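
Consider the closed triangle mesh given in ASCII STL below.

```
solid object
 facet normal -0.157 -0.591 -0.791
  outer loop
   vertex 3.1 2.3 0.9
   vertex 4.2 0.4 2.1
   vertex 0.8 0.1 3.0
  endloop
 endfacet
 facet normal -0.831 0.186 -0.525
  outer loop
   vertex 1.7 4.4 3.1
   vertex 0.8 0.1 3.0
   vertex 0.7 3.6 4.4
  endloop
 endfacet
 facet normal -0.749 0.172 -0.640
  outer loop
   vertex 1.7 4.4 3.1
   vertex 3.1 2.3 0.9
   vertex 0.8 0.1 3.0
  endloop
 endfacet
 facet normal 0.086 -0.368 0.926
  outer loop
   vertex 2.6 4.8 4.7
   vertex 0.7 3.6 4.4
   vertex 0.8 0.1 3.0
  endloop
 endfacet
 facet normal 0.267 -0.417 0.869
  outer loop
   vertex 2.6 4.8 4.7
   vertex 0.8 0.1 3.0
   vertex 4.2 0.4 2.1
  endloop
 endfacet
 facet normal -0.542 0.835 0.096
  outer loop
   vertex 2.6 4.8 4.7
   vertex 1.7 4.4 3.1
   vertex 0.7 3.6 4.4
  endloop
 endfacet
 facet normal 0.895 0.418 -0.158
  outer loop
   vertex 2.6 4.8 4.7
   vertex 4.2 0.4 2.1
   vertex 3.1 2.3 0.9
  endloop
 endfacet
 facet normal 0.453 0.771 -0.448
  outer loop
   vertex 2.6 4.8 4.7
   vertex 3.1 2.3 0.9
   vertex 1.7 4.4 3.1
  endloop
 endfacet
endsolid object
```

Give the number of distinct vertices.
6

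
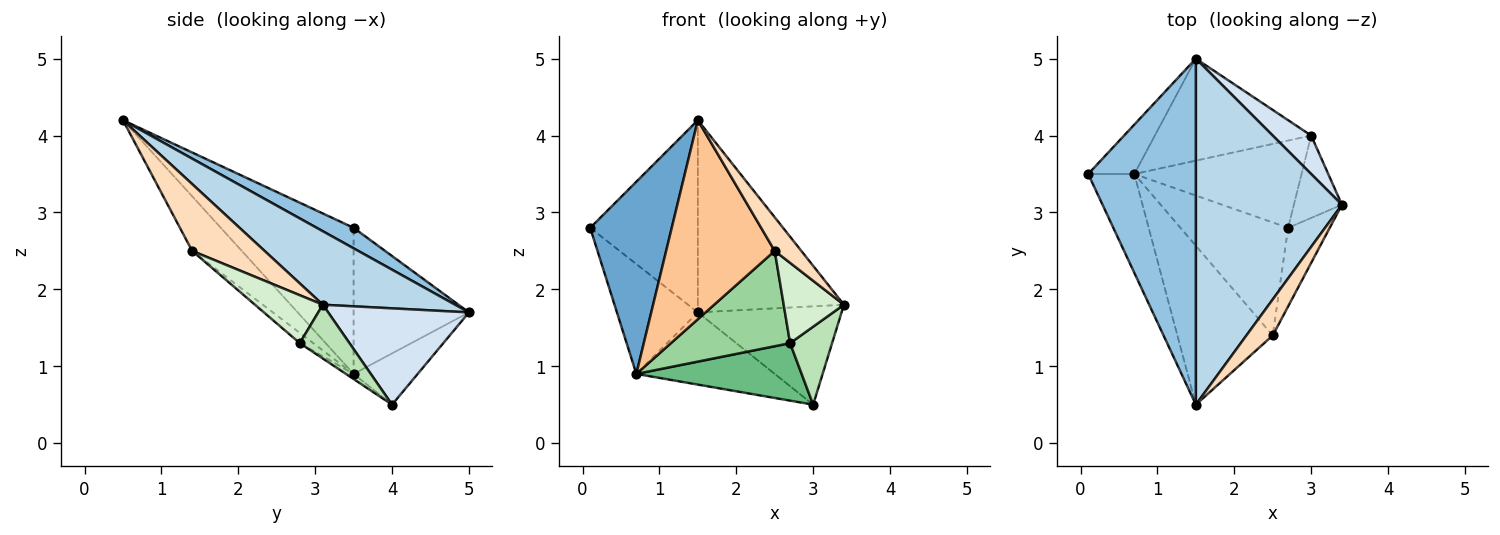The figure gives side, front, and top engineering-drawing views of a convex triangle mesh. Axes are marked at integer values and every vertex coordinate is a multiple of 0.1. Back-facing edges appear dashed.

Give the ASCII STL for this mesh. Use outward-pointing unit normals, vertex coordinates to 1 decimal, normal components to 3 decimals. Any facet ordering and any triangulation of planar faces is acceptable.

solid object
 facet normal -0.823 -0.505 -0.260
  outer loop
   vertex 0.7 3.5 0.9
   vertex 1.5 0.5 4.2
   vertex 0.1 3.5 2.8
  endloop
 endfacet
 facet normal 0.164 0.479 0.862
  outer loop
   vertex 1.5 5.0 1.7
   vertex 0.1 3.5 2.8
   vertex 1.5 0.5 4.2
  endloop
 endfacet
 facet normal 0.402 0.445 0.800
  outer loop
   vertex 1.5 5.0 1.7
   vertex 1.5 0.5 4.2
   vertex 3.4 3.1 1.8
  endloop
 endfacet
 facet normal 0.674 0.688 0.269
  outer loop
   vertex 1.5 5.0 1.7
   vertex 3.4 3.1 1.8
   vertex 3.0 4.0 0.5
  endloop
 endfacet
 facet normal -0.793 0.556 -0.250
  outer loop
   vertex 1.5 5.0 1.7
   vertex 0.7 3.5 0.9
   vertex 0.1 3.5 2.8
  endloop
 endfacet
 facet normal -0.258 0.558 -0.788
  outer loop
   vertex 1.5 5.0 1.7
   vertex 3.0 4.0 0.5
   vertex 0.7 3.5 0.9
  endloop
 endfacet
 facet normal -0.336 -0.736 -0.588
  outer loop
   vertex 2.5 1.4 2.5
   vertex 1.5 0.5 4.2
   vertex 0.7 3.5 0.9
  endloop
 endfacet
 facet normal 0.880 -0.323 0.347
  outer loop
   vertex 2.5 1.4 2.5
   vertex 3.4 3.1 1.8
   vertex 1.5 0.5 4.2
  endloop
 endfacet
 facet normal -0.026 -0.550 -0.835
  outer loop
   vertex 2.7 2.8 1.3
   vertex 0.7 3.5 0.9
   vertex 3.0 4.0 0.5
  endloop
 endfacet
 facet normal -0.073 -0.643 -0.762
  outer loop
   vertex 2.7 2.8 1.3
   vertex 2.5 1.4 2.5
   vertex 0.7 3.5 0.9
  endloop
 endfacet
 facet normal 0.631 -0.533 -0.563
  outer loop
   vertex 2.7 2.8 1.3
   vertex 3.0 4.0 0.5
   vertex 3.4 3.1 1.8
  endloop
 endfacet
 facet normal 0.627 -0.556 -0.545
  outer loop
   vertex 2.7 2.8 1.3
   vertex 3.4 3.1 1.8
   vertex 2.5 1.4 2.5
  endloop
 endfacet
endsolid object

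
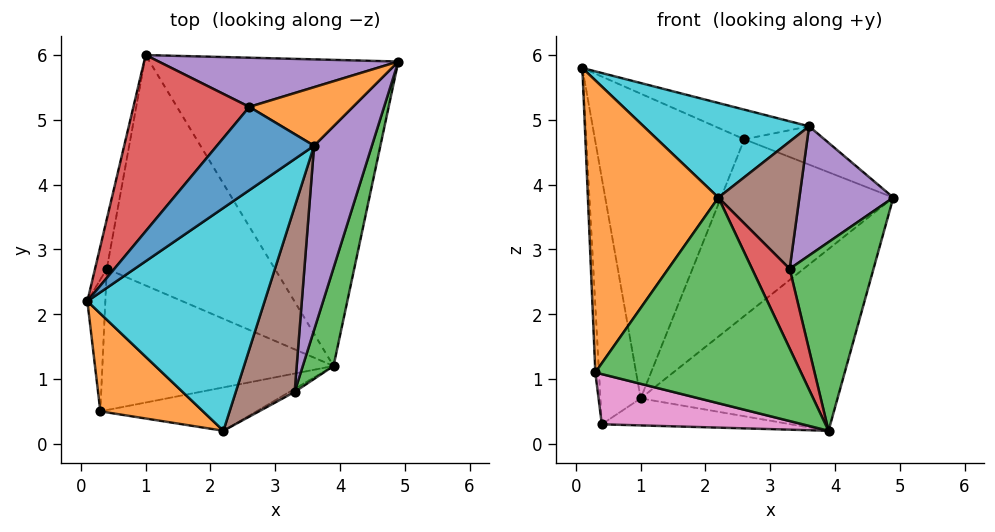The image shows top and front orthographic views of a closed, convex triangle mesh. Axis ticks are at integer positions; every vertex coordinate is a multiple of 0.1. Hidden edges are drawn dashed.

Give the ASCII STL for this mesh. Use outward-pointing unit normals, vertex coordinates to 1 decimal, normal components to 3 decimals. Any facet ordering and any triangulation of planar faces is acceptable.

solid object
 facet normal 0.572 0.419 -0.706
  outer loop
   vertex 1.0 6.0 0.7
   vertex 4.9 5.9 3.8
   vertex 3.9 1.2 0.2
  endloop
 endfacet
 facet normal -0.515 -0.813 0.272
  outer loop
   vertex 2.2 0.2 3.8
   vertex 0.1 2.2 5.8
   vertex 0.3 0.5 1.1
  endloop
 endfacet
 facet normal 0.137 -0.969 -0.204
  outer loop
   vertex 2.2 0.2 3.8
   vertex 0.3 0.5 1.1
   vertex 3.9 1.2 0.2
  endloop
 endfacet
 facet normal -0.633 0.670 0.387
  outer loop
   vertex 2.6 5.2 4.7
   vertex 1.0 6.0 0.7
   vertex 0.1 2.2 5.8
  endloop
 endfacet
 facet normal -0.185 0.947 0.263
  outer loop
   vertex 2.6 5.2 4.7
   vertex 4.9 5.9 3.8
   vertex 1.0 6.0 0.7
  endloop
 endfacet
 facet normal 0.022 0.116 -0.993
  outer loop
   vertex 0.4 2.7 0.3
   vertex 1.0 6.0 0.7
   vertex 3.9 1.2 0.2
  endloop
 endfacet
 facet normal -0.168 -0.330 -0.929
  outer loop
   vertex 0.4 2.7 0.3
   vertex 3.9 1.2 0.2
   vertex 0.3 0.5 1.1
  endloop
 endfacet
 facet normal -0.982 0.183 -0.037
  outer loop
   vertex 0.4 2.7 0.3
   vertex 0.1 2.2 5.8
   vertex 1.0 6.0 0.7
  endloop
 endfacet
 facet normal -0.998 0.026 -0.052
  outer loop
   vertex 0.4 2.7 0.3
   vertex 0.3 0.5 1.1
   vertex 0.1 2.2 5.8
  endloop
 endfacet
 facet normal 0.451 -0.349 0.822
  outer loop
   vertex 3.6 4.6 4.9
   vertex 0.1 2.2 5.8
   vertex 2.2 0.2 3.8
  endloop
 endfacet
 facet normal 0.013 0.335 0.942
  outer loop
   vertex 3.6 4.6 4.9
   vertex 2.6 5.2 4.7
   vertex 0.1 2.2 5.8
  endloop
 endfacet
 facet normal 0.159 0.540 0.826
  outer loop
   vertex 3.6 4.6 4.9
   vertex 4.9 5.9 3.8
   vertex 2.6 5.2 4.7
  endloop
 endfacet
 facet normal 0.929 -0.328 0.170
  outer loop
   vertex 3.3 0.8 2.7
   vertex 3.9 1.2 0.2
   vertex 4.9 5.9 3.8
  endloop
 endfacet
 facet normal 0.452 -0.891 -0.034
  outer loop
   vertex 3.3 0.8 2.7
   vertex 2.2 0.2 3.8
   vertex 3.9 1.2 0.2
  endloop
 endfacet
 facet normal 0.785 -0.356 0.507
  outer loop
   vertex 3.3 0.8 2.7
   vertex 4.9 5.9 3.8
   vertex 3.6 4.6 4.9
  endloop
 endfacet
 facet normal 0.750 -0.375 0.545
  outer loop
   vertex 3.3 0.8 2.7
   vertex 3.6 4.6 4.9
   vertex 2.2 0.2 3.8
  endloop
 endfacet
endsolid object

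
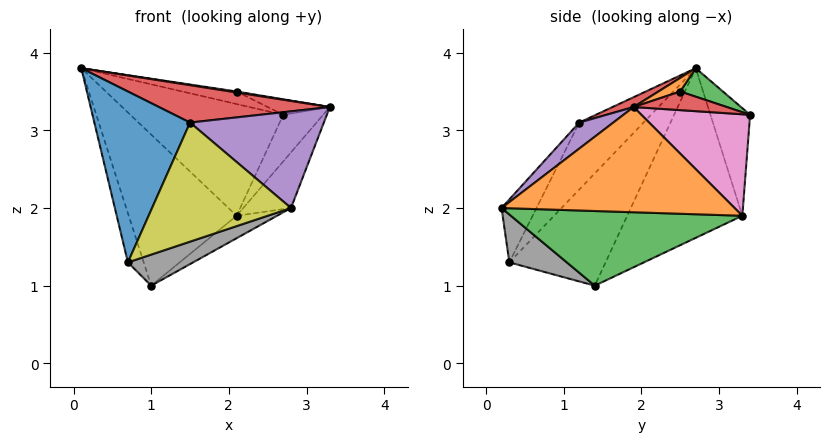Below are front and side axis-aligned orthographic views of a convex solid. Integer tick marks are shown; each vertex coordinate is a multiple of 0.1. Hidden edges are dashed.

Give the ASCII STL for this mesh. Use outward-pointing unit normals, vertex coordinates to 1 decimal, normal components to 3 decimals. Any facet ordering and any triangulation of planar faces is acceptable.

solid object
 facet normal -0.639 0.599 -0.483
  outer loop
   vertex 2.1 3.3 1.9
   vertex 1.0 1.4 1.0
   vertex 0.1 2.7 3.8
  endloop
 endfacet
 facet normal 0.825 0.169 -0.539
  outer loop
   vertex 2.1 3.3 1.9
   vertex 3.3 1.9 3.3
   vertex 2.8 0.2 2.0
  endloop
 endfacet
 facet normal 0.530 0.092 -0.843
  outer loop
   vertex 2.1 3.3 1.9
   vertex 2.8 0.2 2.0
   vertex 1.0 1.4 1.0
  endloop
 endfacet
 facet normal 0.048 -0.386 0.921
  outer loop
   vertex 1.5 1.2 3.1
   vertex 3.3 1.9 3.3
   vertex 0.1 2.7 3.8
  endloop
 endfacet
 facet normal 0.160 -0.629 0.761
  outer loop
   vertex 1.5 1.2 3.1
   vertex 2.8 0.2 2.0
   vertex 3.3 1.9 3.3
  endloop
 endfacet
 facet normal -0.251 0.967 0.041
  outer loop
   vertex 2.7 3.4 3.2
   vertex 2.1 3.3 1.9
   vertex 0.1 2.7 3.8
  endloop
 endfacet
 facet normal 0.853 0.313 -0.418
  outer loop
   vertex 2.7 3.4 3.2
   vertex 3.3 1.9 3.3
   vertex 2.1 3.3 1.9
  endloop
 endfacet
 facet normal 0.285 -0.324 -0.902
  outer loop
   vertex 0.7 0.3 1.3
   vertex 1.0 1.4 1.0
   vertex 2.8 0.2 2.0
  endloop
 endfacet
 facet normal -0.210 -0.834 0.510
  outer loop
   vertex 0.7 0.3 1.3
   vertex 2.8 0.2 2.0
   vertex 1.5 1.2 3.1
  endloop
 endfacet
 facet normal -0.919 0.151 -0.365
  outer loop
   vertex 0.7 0.3 1.3
   vertex 0.1 2.7 3.8
   vertex 1.0 1.4 1.0
  endloop
 endfacet
 facet normal -0.465 -0.692 0.553
  outer loop
   vertex 0.7 0.3 1.3
   vertex 1.5 1.2 3.1
   vertex 0.1 2.7 3.8
  endloop
 endfacet
 facet normal 0.144 -0.041 0.989
  outer loop
   vertex 2.1 2.5 3.5
   vertex 0.1 2.7 3.8
   vertex 3.3 1.9 3.3
  endloop
 endfacet
 facet normal 0.166 0.211 0.963
  outer loop
   vertex 2.1 2.5 3.5
   vertex 2.7 3.4 3.2
   vertex 0.1 2.7 3.8
  endloop
 endfacet
 facet normal 0.239 0.160 0.958
  outer loop
   vertex 2.1 2.5 3.5
   vertex 3.3 1.9 3.3
   vertex 2.7 3.4 3.2
  endloop
 endfacet
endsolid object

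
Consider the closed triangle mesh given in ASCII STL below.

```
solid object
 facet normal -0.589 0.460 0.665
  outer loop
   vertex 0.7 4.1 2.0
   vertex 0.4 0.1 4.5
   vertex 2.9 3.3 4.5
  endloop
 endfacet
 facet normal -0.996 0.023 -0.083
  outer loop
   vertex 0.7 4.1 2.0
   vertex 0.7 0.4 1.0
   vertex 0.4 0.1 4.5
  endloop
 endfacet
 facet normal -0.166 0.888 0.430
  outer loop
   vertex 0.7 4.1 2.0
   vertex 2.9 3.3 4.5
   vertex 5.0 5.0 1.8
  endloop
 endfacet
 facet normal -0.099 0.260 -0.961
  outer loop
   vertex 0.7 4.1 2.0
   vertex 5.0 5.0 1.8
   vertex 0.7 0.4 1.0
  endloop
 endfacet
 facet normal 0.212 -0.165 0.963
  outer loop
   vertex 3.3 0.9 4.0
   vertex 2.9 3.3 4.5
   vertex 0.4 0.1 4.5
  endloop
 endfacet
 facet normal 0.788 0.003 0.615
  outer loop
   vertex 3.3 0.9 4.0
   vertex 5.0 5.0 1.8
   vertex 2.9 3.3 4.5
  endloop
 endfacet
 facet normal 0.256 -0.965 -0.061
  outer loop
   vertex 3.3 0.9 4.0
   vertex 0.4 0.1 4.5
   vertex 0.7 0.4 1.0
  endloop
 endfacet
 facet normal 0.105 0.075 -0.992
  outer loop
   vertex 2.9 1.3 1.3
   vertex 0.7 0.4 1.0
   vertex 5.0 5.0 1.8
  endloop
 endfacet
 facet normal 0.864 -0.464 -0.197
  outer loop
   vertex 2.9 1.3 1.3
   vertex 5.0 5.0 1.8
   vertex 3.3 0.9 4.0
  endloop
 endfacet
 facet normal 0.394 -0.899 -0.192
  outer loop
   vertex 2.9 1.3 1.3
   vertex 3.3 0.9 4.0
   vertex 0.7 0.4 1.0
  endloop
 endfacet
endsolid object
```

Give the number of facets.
10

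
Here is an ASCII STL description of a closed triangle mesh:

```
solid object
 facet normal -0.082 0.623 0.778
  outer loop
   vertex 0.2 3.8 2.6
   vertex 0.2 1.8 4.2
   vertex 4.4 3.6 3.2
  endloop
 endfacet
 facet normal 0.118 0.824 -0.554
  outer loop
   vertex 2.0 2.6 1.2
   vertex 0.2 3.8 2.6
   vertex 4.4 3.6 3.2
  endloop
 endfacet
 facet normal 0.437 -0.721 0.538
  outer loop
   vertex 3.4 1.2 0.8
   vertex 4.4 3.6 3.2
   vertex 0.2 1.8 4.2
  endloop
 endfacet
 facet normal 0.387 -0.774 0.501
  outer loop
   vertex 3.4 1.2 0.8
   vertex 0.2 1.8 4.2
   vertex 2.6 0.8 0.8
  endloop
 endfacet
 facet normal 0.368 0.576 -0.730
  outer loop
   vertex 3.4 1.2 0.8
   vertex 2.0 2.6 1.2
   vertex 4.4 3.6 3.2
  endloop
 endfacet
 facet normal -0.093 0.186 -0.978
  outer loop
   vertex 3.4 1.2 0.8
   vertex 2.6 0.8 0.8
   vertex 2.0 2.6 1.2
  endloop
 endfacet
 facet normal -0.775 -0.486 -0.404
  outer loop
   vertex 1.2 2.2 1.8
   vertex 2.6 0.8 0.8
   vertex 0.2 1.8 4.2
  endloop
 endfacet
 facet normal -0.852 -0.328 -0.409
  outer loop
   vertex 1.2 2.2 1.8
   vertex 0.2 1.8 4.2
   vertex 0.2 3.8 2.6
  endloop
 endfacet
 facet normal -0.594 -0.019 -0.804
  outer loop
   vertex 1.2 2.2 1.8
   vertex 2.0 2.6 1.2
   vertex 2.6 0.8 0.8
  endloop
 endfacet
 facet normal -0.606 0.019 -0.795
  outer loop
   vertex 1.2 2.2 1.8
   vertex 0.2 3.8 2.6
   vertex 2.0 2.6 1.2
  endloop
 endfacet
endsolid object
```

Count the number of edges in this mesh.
15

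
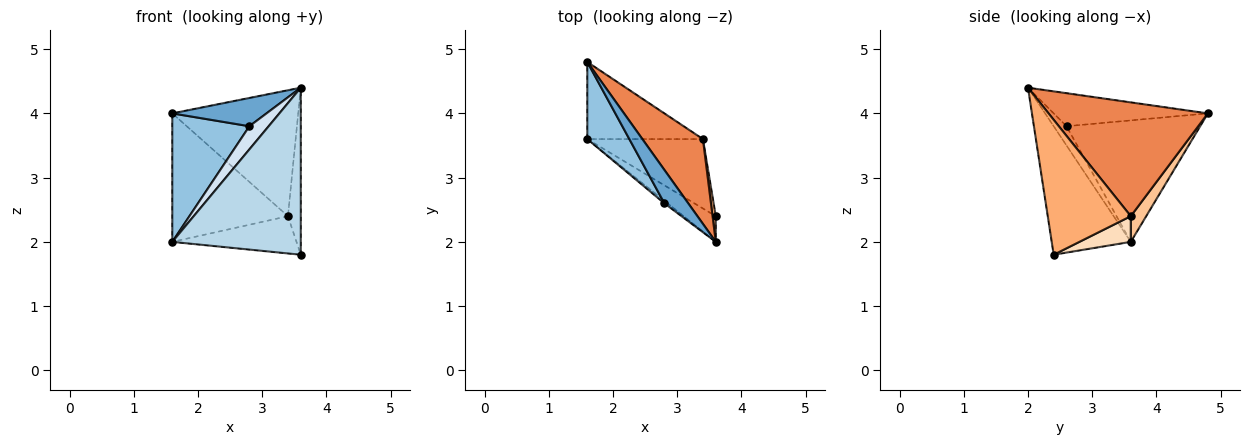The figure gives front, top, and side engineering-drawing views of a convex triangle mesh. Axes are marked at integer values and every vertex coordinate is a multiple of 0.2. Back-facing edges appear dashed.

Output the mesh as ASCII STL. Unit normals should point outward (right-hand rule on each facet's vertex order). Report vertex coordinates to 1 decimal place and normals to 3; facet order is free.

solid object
 facet normal -0.726 -0.444 0.525
  outer loop
   vertex 2.8 2.6 3.8
   vertex 3.6 2.0 4.4
   vertex 1.6 4.8 4.0
  endloop
 endfacet
 facet normal -0.830 -0.479 0.287
  outer loop
   vertex 1.6 3.6 2.0
   vertex 2.8 2.6 3.8
   vertex 1.6 4.8 4.0
  endloop
 endfacet
 facet normal -0.520 -0.844 -0.130
  outer loop
   vertex 1.6 3.6 2.0
   vertex 3.6 2.4 1.8
   vertex 3.6 2.0 4.4
  endloop
 endfacet
 facet normal -0.552 -0.829 -0.092
  outer loop
   vertex 1.6 3.6 2.0
   vertex 3.6 2.0 4.4
   vertex 2.8 2.6 3.8
  endloop
 endfacet
 facet normal 0.724 0.572 0.385
  outer loop
   vertex 3.4 3.6 2.4
   vertex 1.6 4.8 4.0
   vertex 3.6 2.0 4.4
  endloop
 endfacet
 facet normal 0.988 0.153 0.024
  outer loop
   vertex 3.4 3.6 2.4
   vertex 3.6 2.0 4.4
   vertex 3.6 2.4 1.8
  endloop
 endfacet
 facet normal 0.114 0.852 -0.511
  outer loop
   vertex 3.4 3.6 2.4
   vertex 1.6 3.6 2.0
   vertex 1.6 4.8 4.0
  endloop
 endfacet
 facet normal 0.192 0.464 -0.865
  outer loop
   vertex 3.4 3.6 2.4
   vertex 3.6 2.4 1.8
   vertex 1.6 3.6 2.0
  endloop
 endfacet
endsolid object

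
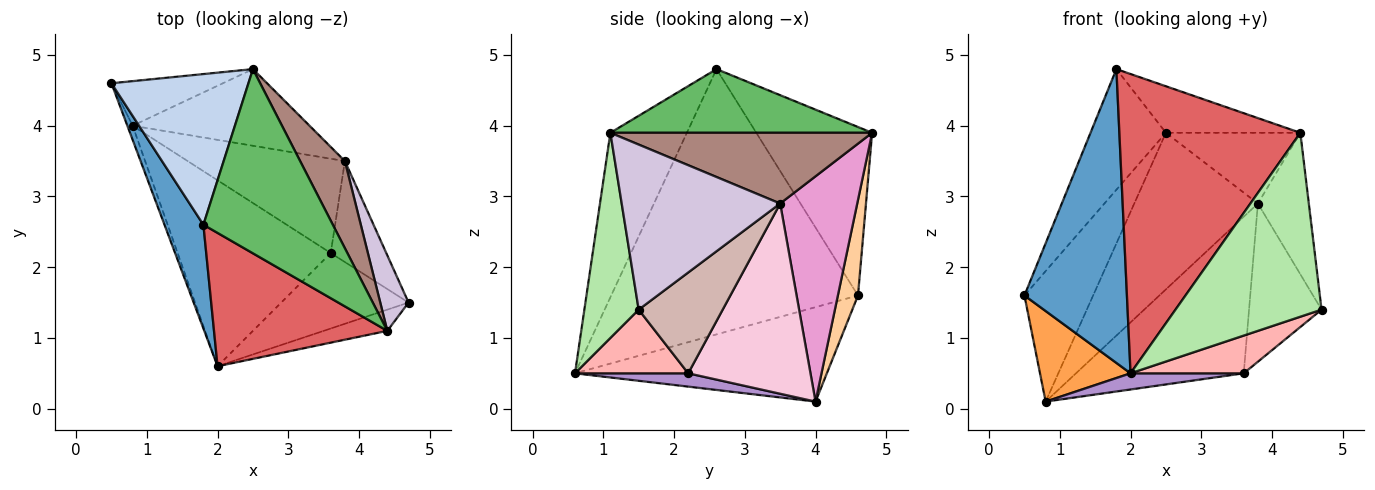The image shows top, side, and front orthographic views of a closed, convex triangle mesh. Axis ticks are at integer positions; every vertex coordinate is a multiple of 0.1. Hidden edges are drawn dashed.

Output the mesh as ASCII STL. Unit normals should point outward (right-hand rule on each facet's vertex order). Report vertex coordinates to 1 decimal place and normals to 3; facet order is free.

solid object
 facet normal -0.915 -0.380 0.134
  outer loop
   vertex 1.8 2.6 4.8
   vertex 0.5 4.6 1.6
   vertex 2.0 0.6 0.5
  endloop
 endfacet
 facet normal -0.693 0.451 0.563
  outer loop
   vertex 2.5 4.8 3.9
   vertex 0.5 4.6 1.6
   vertex 1.8 2.6 4.8
  endloop
 endfacet
 facet normal -0.940 -0.338 -0.053
  outer loop
   vertex 0.8 4.0 0.1
   vertex 2.0 0.6 0.5
   vertex 0.5 4.6 1.6
  endloop
 endfacet
 facet normal 0.267 0.912 -0.311
  outer loop
   vertex 0.8 4.0 0.1
   vertex 0.5 4.6 1.6
   vertex 2.5 4.8 3.9
  endloop
 endfacet
 facet normal 0.430 0.221 0.875
  outer loop
   vertex 4.4 1.1 3.9
   vertex 2.5 4.8 3.9
   vertex 1.8 2.6 4.8
  endloop
 endfacet
 facet normal 0.346 -0.932 -0.108
  outer loop
   vertex 4.4 1.1 3.9
   vertex 2.0 0.6 0.5
   vertex 4.7 1.5 1.4
  endloop
 endfacet
 facet normal -0.360 -0.852 0.380
  outer loop
   vertex 4.4 1.1 3.9
   vertex 1.8 2.6 4.8
   vertex 2.0 0.6 0.5
  endloop
 endfacet
 facet normal 0.408 -0.408 -0.816
  outer loop
   vertex 3.6 2.2 0.5
   vertex 4.7 1.5 1.4
   vertex 2.0 0.6 0.5
  endloop
 endfacet
 facet normal 0.086 -0.086 -0.993
  outer loop
   vertex 3.6 2.2 0.5
   vertex 2.0 0.6 0.5
   vertex 0.8 4.0 0.1
  endloop
 endfacet
 facet normal 0.940 0.302 0.161
  outer loop
   vertex 3.8 3.5 2.9
   vertex 4.4 1.1 3.9
   vertex 4.7 1.5 1.4
  endloop
 endfacet
 facet normal 0.775 0.398 0.490
  outer loop
   vertex 3.8 3.5 2.9
   vertex 2.5 4.8 3.9
   vertex 4.4 1.1 3.9
  endloop
 endfacet
 facet normal 0.699 0.603 -0.385
  outer loop
   vertex 3.8 3.5 2.9
   vertex 4.7 1.5 1.4
   vertex 3.6 2.2 0.5
  endloop
 endfacet
 facet normal 0.489 0.784 -0.384
  outer loop
   vertex 3.8 3.5 2.9
   vertex 0.8 4.0 0.1
   vertex 2.5 4.8 3.9
  endloop
 endfacet
 facet normal 0.530 0.727 -0.438
  outer loop
   vertex 3.8 3.5 2.9
   vertex 3.6 2.2 0.5
   vertex 0.8 4.0 0.1
  endloop
 endfacet
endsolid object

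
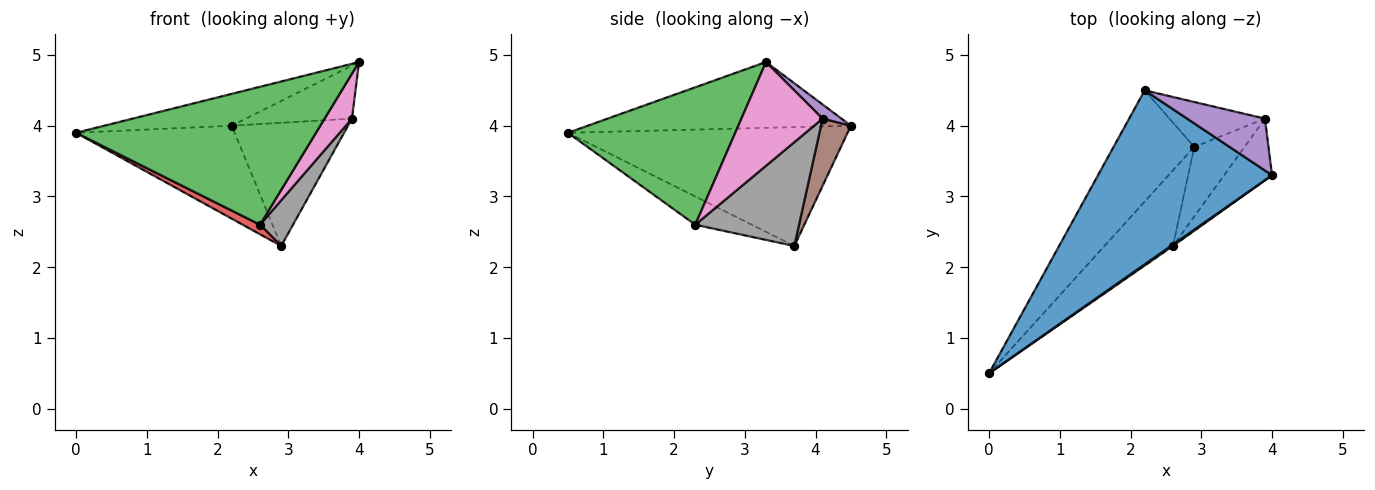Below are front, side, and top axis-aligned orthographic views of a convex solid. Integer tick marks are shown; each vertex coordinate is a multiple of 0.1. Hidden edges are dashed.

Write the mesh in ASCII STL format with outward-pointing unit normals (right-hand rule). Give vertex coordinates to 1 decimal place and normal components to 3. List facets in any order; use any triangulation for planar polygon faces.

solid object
 facet normal -0.349 0.169 0.922
  outer loop
   vertex 2.2 4.5 4.0
   vertex 0.0 0.5 3.9
   vertex 4.0 3.3 4.9
  endloop
 endfacet
 facet normal -0.749 0.425 -0.508
  outer loop
   vertex 2.9 3.7 2.3
   vertex 0.0 0.5 3.9
   vertex 2.2 4.5 4.0
  endloop
 endfacet
 facet normal 0.572 -0.820 0.008
  outer loop
   vertex 2.6 2.3 2.6
   vertex 4.0 3.3 4.9
   vertex 0.0 0.5 3.9
  endloop
 endfacet
 facet normal -0.379 -0.116 -0.918
  outer loop
   vertex 2.6 2.3 2.6
   vertex 0.0 0.5 3.9
   vertex 2.9 3.7 2.3
  endloop
 endfacet
 facet normal 0.126 0.709 0.694
  outer loop
   vertex 3.9 4.1 4.1
   vertex 2.2 4.5 4.0
   vertex 4.0 3.3 4.9
  endloop
 endfacet
 facet normal 0.234 0.913 -0.333
  outer loop
   vertex 3.9 4.1 4.1
   vertex 2.9 3.7 2.3
   vertex 2.2 4.5 4.0
  endloop
 endfacet
 facet normal 0.868 -0.293 -0.401
  outer loop
   vertex 3.9 4.1 4.1
   vertex 4.0 3.3 4.9
   vertex 2.6 2.3 2.6
  endloop
 endfacet
 facet normal 0.865 -0.275 -0.419
  outer loop
   vertex 3.9 4.1 4.1
   vertex 2.6 2.3 2.6
   vertex 2.9 3.7 2.3
  endloop
 endfacet
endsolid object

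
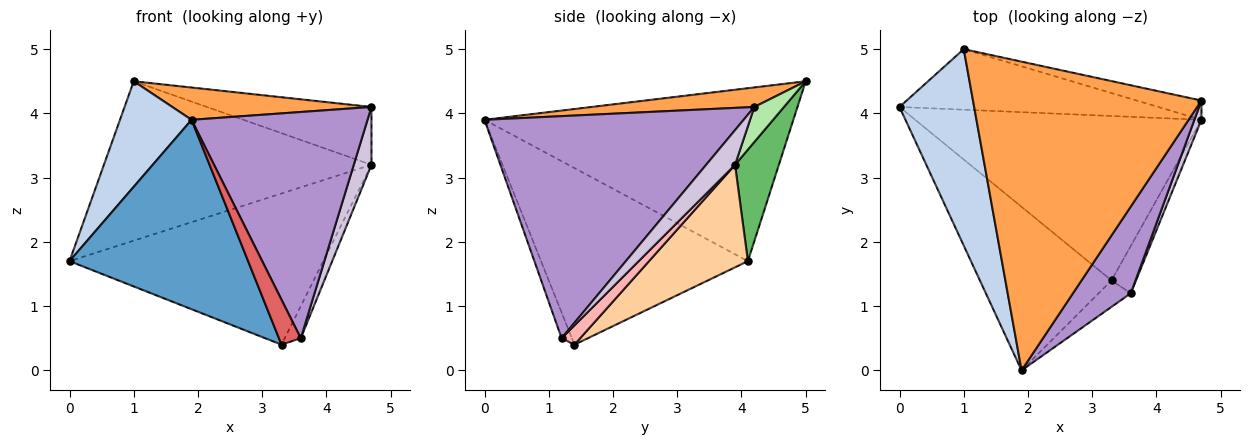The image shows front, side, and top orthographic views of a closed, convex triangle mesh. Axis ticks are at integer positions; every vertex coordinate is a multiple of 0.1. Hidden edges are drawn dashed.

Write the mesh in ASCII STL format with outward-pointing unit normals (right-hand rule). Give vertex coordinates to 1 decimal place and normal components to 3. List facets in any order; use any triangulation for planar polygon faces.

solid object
 facet normal -0.659 -0.569 -0.491
  outer loop
   vertex 3.3 1.4 0.4
   vertex 1.9 0.0 3.9
   vertex 0.0 4.1 1.7
  endloop
 endfacet
 facet normal -0.898 -0.208 0.388
  outer loop
   vertex 1.0 5.0 4.5
   vertex 0.0 4.1 1.7
   vertex 1.9 0.0 3.9
  endloop
 endfacet
 facet normal 0.085 -0.104 0.991
  outer loop
   vertex 1.0 5.0 4.5
   vertex 1.9 0.0 3.9
   vertex 4.7 4.2 4.1
  endloop
 endfacet
 facet normal 0.255 0.654 -0.712
  outer loop
   vertex 4.7 3.9 3.2
   vertex 3.3 1.4 0.4
   vertex 0.0 4.1 1.7
  endloop
 endfacet
 facet normal 0.151 0.924 -0.351
  outer loop
   vertex 4.7 3.9 3.2
   vertex 0.0 4.1 1.7
   vertex 1.0 5.0 4.5
  endloop
 endfacet
 facet normal 0.168 0.935 -0.312
  outer loop
   vertex 4.7 3.9 3.2
   vertex 1.0 5.0 4.5
   vertex 4.7 4.2 4.1
  endloop
 endfacet
 facet normal -0.376 -0.799 -0.470
  outer loop
   vertex 3.6 1.2 0.5
   vertex 1.9 0.0 3.9
   vertex 3.3 1.4 0.4
  endloop
 endfacet
 facet normal 0.545 0.471 -0.693
  outer loop
   vertex 3.6 1.2 0.5
   vertex 3.3 1.4 0.4
   vertex 4.7 3.9 3.2
  endloop
 endfacet
 facet normal 0.809 -0.549 0.211
  outer loop
   vertex 3.6 1.2 0.5
   vertex 4.7 4.2 4.1
   vertex 1.9 0.0 3.9
  endloop
 endfacet
 facet normal 0.841 -0.514 0.171
  outer loop
   vertex 3.6 1.2 0.5
   vertex 4.7 3.9 3.2
   vertex 4.7 4.2 4.1
  endloop
 endfacet
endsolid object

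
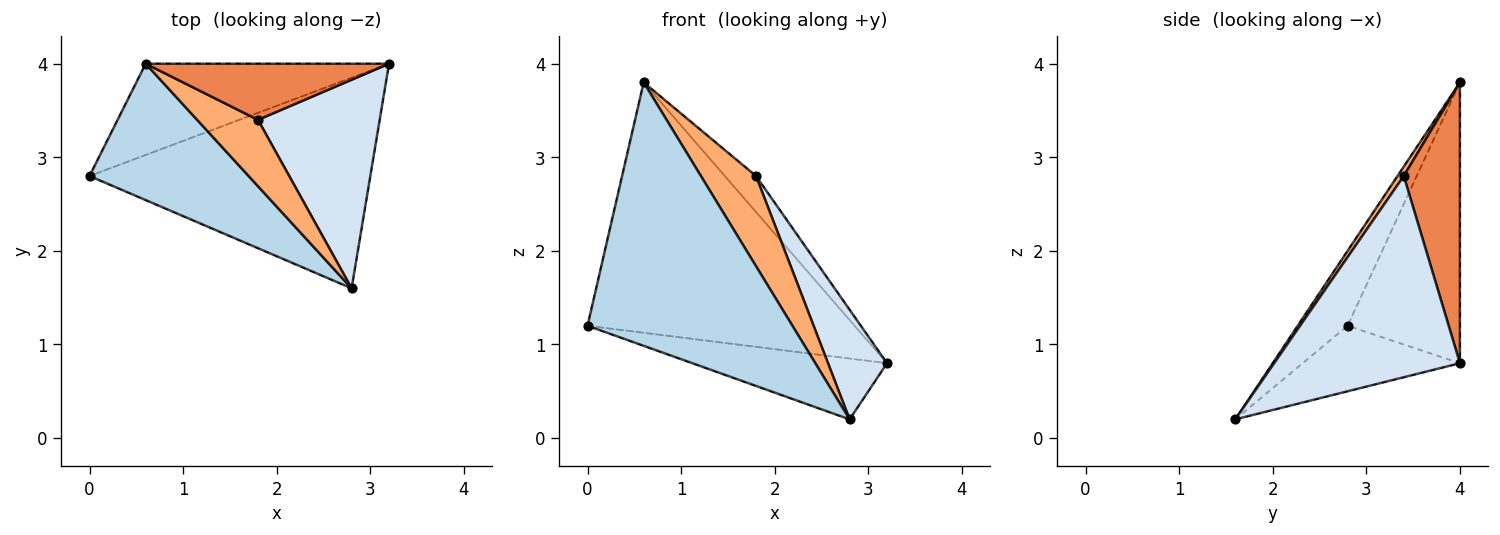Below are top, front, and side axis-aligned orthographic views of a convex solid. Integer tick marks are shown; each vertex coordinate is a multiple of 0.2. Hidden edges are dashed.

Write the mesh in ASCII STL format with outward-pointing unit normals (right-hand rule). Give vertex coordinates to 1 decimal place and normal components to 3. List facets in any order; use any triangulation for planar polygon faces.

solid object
 facet normal -0.219 0.271 -0.937
  outer loop
   vertex 2.8 1.6 0.2
   vertex 0.0 2.8 1.2
   vertex 3.2 4.0 0.8
  endloop
 endfacet
 facet normal -0.367 0.874 -0.318
  outer loop
   vertex 0.6 4.0 3.8
   vertex 3.2 4.0 0.8
   vertex 0.0 2.8 1.2
  endloop
 endfacet
 facet normal -0.211 -0.868 0.449
  outer loop
   vertex 0.6 4.0 3.8
   vertex 0.0 2.8 1.2
   vertex 2.8 1.6 0.2
  endloop
 endfacet
 facet normal 0.826 -0.262 0.499
  outer loop
   vertex 1.8 3.4 2.8
   vertex 2.8 1.6 0.2
   vertex 3.2 4.0 0.8
  endloop
 endfacet
 facet normal 0.697 0.387 0.604
  outer loop
   vertex 1.8 3.4 2.8
   vertex 3.2 4.0 0.8
   vertex 0.6 4.0 3.8
  endloop
 endfacet
 facet normal 0.091 -0.802 0.590
  outer loop
   vertex 1.8 3.4 2.8
   vertex 0.6 4.0 3.8
   vertex 2.8 1.6 0.2
  endloop
 endfacet
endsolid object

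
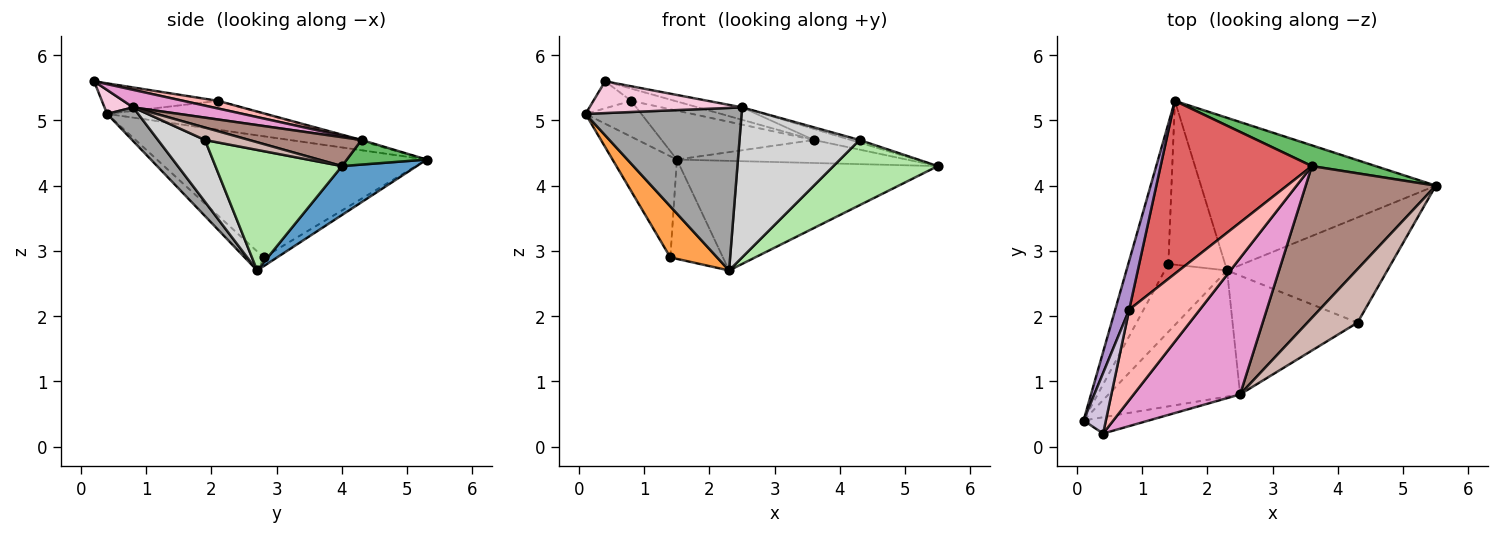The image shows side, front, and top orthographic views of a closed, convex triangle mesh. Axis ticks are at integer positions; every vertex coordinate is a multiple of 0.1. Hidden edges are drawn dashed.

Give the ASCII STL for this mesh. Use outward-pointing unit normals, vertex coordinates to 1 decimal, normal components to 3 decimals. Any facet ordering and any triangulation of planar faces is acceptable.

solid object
 facet normal 0.167 0.575 -0.801
  outer loop
   vertex 2.3 2.7 2.7
   vertex 1.5 5.3 4.4
   vertex 5.5 4.0 4.3
  endloop
 endfacet
 facet normal -0.926 0.221 -0.306
  outer loop
   vertex 1.4 2.8 2.9
   vertex 0.1 0.4 5.1
   vertex 1.5 5.3 4.4
  endloop
 endfacet
 facet normal -0.237 -0.583 -0.777
  outer loop
   vertex 1.4 2.8 2.9
   vertex 2.3 2.7 2.7
   vertex 0.1 0.4 5.1
  endloop
 endfacet
 facet normal -0.131 0.514 -0.848
  outer loop
   vertex 1.4 2.8 2.9
   vertex 1.5 5.3 4.4
   vertex 2.3 2.7 2.7
  endloop
 endfacet
 facet normal 0.250 0.719 0.648
  outer loop
   vertex 3.6 4.3 4.7
   vertex 5.5 4.0 4.3
   vertex 1.5 5.3 4.4
  endloop
 endfacet
 facet normal 0.538 -0.444 -0.716
  outer loop
   vertex 4.3 1.9 4.7
   vertex 2.3 2.7 2.7
   vertex 5.5 4.0 4.3
  endloop
 endfacet
 facet normal -0.008 0.272 0.962
  outer loop
   vertex 0.8 2.1 5.3
   vertex 3.6 4.3 4.7
   vertex 1.5 5.3 4.4
  endloop
 endfacet
 facet normal 0.107 0.133 0.985
  outer loop
   vertex 0.8 2.1 5.3
   vertex 0.4 0.2 5.6
   vertex 3.6 4.3 4.7
  endloop
 endfacet
 facet normal -0.857 0.304 0.415
  outer loop
   vertex 0.8 2.1 5.3
   vertex 1.5 5.3 4.4
   vertex 0.1 0.4 5.1
  endloop
 endfacet
 facet normal -0.781 0.254 0.570
  outer loop
   vertex 0.8 2.1 5.3
   vertex 0.1 0.4 5.1
   vertex 0.4 0.2 5.6
  endloop
 endfacet
 facet normal 0.216 0.071 0.974
  outer loop
   vertex 2.5 0.8 5.2
   vertex 5.5 4.0 4.3
   vertex 3.6 4.3 4.7
  endloop
 endfacet
 facet normal 0.240 0.047 0.970
  outer loop
   vertex 2.5 0.8 5.2
   vertex 4.3 1.9 4.7
   vertex 5.5 4.0 4.3
  endloop
 endfacet
 facet normal 0.162 0.090 0.983
  outer loop
   vertex 2.5 0.8 5.2
   vertex 3.6 4.3 4.7
   vertex 0.4 0.2 5.6
  endloop
 endfacet
 facet normal 0.165 -0.878 -0.450
  outer loop
   vertex 2.5 0.8 5.2
   vertex 0.4 0.2 5.6
   vertex 0.1 0.4 5.1
  endloop
 endfacet
 facet normal 0.155 -0.780 -0.606
  outer loop
   vertex 2.5 0.8 5.2
   vertex 0.1 0.4 5.1
   vertex 2.3 2.7 2.7
  endloop
 endfacet
 facet normal 0.293 -0.750 -0.593
  outer loop
   vertex 2.5 0.8 5.2
   vertex 2.3 2.7 2.7
   vertex 4.3 1.9 4.7
  endloop
 endfacet
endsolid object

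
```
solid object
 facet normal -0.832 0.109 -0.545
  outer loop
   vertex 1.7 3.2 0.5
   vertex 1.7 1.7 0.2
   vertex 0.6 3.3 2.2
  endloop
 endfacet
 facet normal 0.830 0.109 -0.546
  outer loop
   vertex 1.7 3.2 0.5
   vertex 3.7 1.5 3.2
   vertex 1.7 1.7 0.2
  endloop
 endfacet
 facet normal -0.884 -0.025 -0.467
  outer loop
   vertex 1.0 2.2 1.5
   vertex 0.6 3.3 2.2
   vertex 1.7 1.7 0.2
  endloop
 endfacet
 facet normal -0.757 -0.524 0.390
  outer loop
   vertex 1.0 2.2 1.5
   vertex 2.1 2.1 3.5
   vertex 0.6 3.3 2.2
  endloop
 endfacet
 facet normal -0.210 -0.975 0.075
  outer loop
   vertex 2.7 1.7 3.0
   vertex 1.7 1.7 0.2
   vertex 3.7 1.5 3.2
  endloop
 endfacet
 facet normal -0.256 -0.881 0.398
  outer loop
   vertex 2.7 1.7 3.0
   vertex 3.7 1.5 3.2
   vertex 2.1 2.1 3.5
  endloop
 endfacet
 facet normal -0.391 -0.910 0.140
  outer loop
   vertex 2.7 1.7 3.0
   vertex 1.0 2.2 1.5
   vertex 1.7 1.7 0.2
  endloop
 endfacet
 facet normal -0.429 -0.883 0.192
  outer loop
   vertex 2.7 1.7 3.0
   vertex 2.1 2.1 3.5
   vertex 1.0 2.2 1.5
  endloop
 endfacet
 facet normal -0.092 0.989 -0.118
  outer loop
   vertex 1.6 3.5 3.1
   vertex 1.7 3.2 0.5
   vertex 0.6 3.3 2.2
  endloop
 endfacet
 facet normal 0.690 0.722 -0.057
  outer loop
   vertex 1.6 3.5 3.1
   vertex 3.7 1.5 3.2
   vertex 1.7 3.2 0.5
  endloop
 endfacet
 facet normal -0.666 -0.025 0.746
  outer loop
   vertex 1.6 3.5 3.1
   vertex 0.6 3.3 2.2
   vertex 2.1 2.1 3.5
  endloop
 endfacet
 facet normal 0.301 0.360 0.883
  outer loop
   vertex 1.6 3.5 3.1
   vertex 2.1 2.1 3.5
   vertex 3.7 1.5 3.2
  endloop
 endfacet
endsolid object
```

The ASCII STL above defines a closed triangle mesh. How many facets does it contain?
12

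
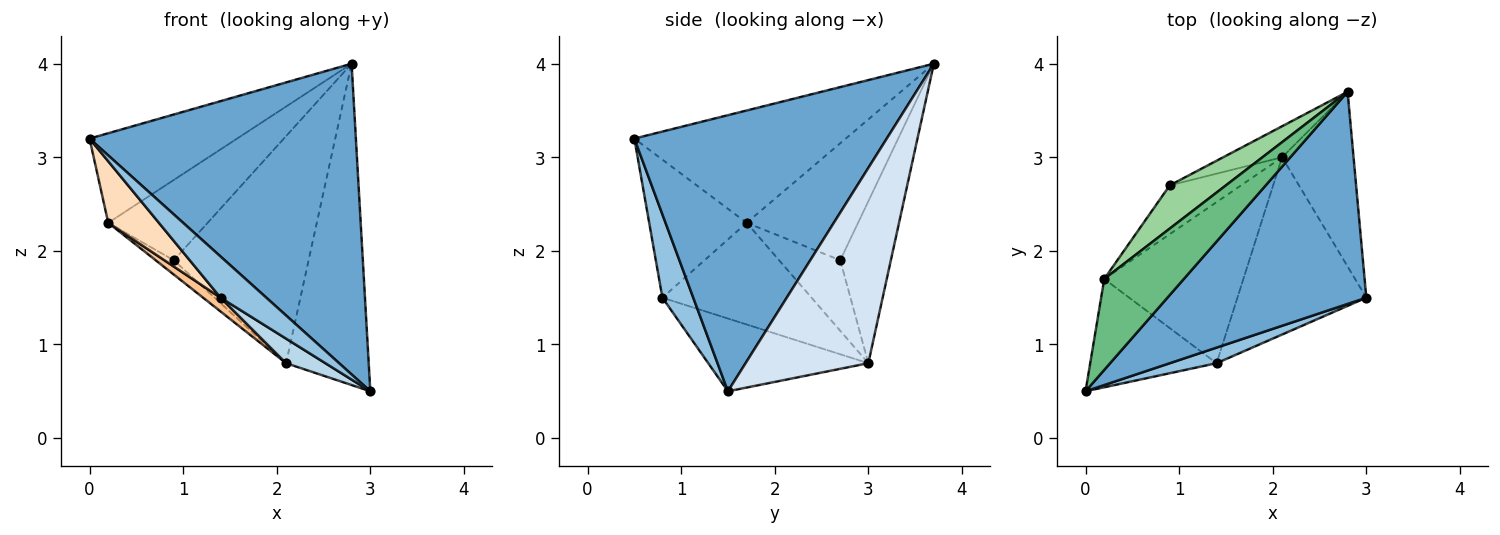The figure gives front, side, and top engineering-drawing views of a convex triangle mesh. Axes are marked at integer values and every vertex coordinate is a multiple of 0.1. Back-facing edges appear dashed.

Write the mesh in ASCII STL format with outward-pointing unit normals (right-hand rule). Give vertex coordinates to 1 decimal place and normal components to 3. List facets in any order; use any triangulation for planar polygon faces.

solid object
 facet normal 0.616 -0.650 0.444
  outer loop
   vertex 2.8 3.7 4.0
   vertex 0.0 0.5 3.2
   vertex 3.0 1.5 0.5
  endloop
 endfacet
 facet normal 0.533 -0.791 0.300
  outer loop
   vertex 1.4 0.8 1.5
   vertex 3.0 1.5 0.5
   vertex 0.0 0.5 3.2
  endloop
 endfacet
 facet normal -0.488 -0.120 -0.865
  outer loop
   vertex 2.1 3.0 0.8
   vertex 3.0 1.5 0.5
   vertex 1.4 0.8 1.5
  endloop
 endfacet
 facet normal 0.794 0.534 -0.291
  outer loop
   vertex 2.1 3.0 0.8
   vertex 2.8 3.7 4.0
   vertex 3.0 1.5 0.5
  endloop
 endfacet
 facet normal -0.349 0.929 -0.127
  outer loop
   vertex 2.1 3.0 0.8
   vertex 0.9 2.7 1.9
   vertex 2.8 3.7 4.0
  endloop
 endfacet
 facet normal -0.689 0.204 -0.696
  outer loop
   vertex 0.2 1.7 2.3
   vertex 0.9 2.7 1.9
   vertex 2.1 3.0 0.8
  endloop
 endfacet
 facet normal -0.589 -0.069 -0.805
  outer loop
   vertex 0.2 1.7 2.3
   vertex 2.1 3.0 0.8
   vertex 1.4 0.8 1.5
  endloop
 endfacet
 facet normal -0.689 -0.358 -0.630
  outer loop
   vertex 0.2 1.7 2.3
   vertex 1.4 0.8 1.5
   vertex 0.0 0.5 3.2
  endloop
 endfacet
 facet normal -0.709 0.495 0.502
  outer loop
   vertex 0.2 1.7 2.3
   vertex 0.0 0.5 3.2
   vertex 2.8 3.7 4.0
  endloop
 endfacet
 facet normal -0.703 0.627 0.337
  outer loop
   vertex 0.2 1.7 2.3
   vertex 2.8 3.7 4.0
   vertex 0.9 2.7 1.9
  endloop
 endfacet
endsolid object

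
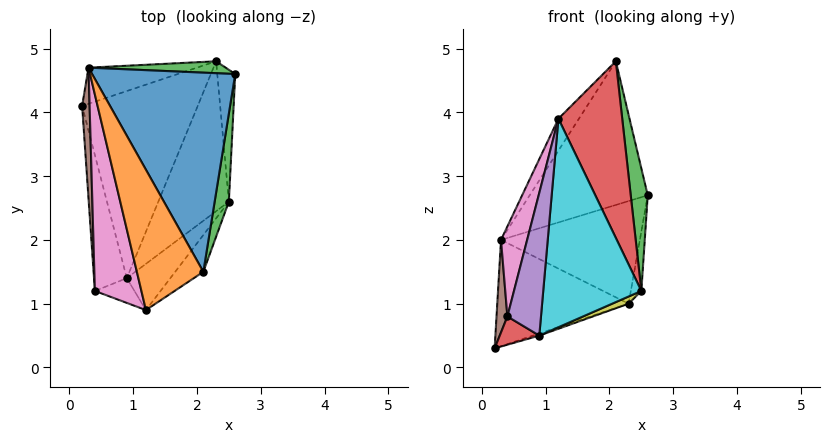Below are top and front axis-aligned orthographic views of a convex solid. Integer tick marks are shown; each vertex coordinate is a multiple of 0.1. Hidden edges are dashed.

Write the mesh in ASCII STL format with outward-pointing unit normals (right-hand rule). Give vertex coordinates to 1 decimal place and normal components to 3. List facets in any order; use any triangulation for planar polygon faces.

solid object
 facet normal 0.313 0.011 -0.950
  outer loop
   vertex 0.9 1.4 0.5
   vertex 0.2 4.1 0.3
   vertex 2.3 4.8 1.0
  endloop
 endfacet
 facet normal -0.204 0.927 -0.315
  outer loop
   vertex 0.3 4.7 2.0
   vertex 2.3 4.8 1.0
   vertex 0.2 4.1 0.3
  endloop
 endfacet
 facet normal 0.008 0.993 0.115
  outer loop
   vertex 0.3 4.7 2.0
   vertex 2.6 4.6 2.7
   vertex 2.3 4.8 1.0
  endloop
 endfacet
 facet normal -0.451 -0.182 -0.874
  outer loop
   vertex 0.4 1.2 0.8
   vertex 0.2 4.1 0.3
   vertex 0.9 1.4 0.5
  endloop
 endfacet
 facet normal 0.280 -0.946 -0.164
  outer loop
   vertex 0.4 1.2 0.8
   vertex 0.9 1.4 0.5
   vertex 1.2 0.9 3.9
  endloop
 endfacet
 facet normal -0.995 -0.055 0.078
  outer loop
   vertex 0.4 1.2 0.8
   vertex 0.3 4.7 2.0
   vertex 0.2 4.1 0.3
  endloop
 endfacet
 facet normal -0.965 -0.109 0.238
  outer loop
   vertex 0.4 1.2 0.8
   vertex 1.2 0.9 3.9
   vertex 0.3 4.7 2.0
  endloop
 endfacet
 facet normal 0.984 0.074 -0.165
  outer loop
   vertex 2.5 2.6 1.2
   vertex 2.3 4.8 1.0
   vertex 2.6 4.6 2.7
  endloop
 endfacet
 facet normal 0.427 -0.043 -0.903
  outer loop
   vertex 2.5 2.6 1.2
   vertex 0.9 1.4 0.5
   vertex 2.3 4.8 1.0
  endloop
 endfacet
 facet normal 0.637 -0.752 -0.167
  outer loop
   vertex 2.5 2.6 1.2
   vertex 1.2 0.9 3.9
   vertex 0.9 1.4 0.5
  endloop
 endfacet
 facet normal -0.216 0.571 0.792
  outer loop
   vertex 2.1 1.5 4.8
   vertex 2.6 4.6 2.7
   vertex 0.3 4.7 2.0
  endloop
 endfacet
 facet normal -0.747 0.147 0.649
  outer loop
   vertex 2.1 1.5 4.8
   vertex 0.3 4.7 2.0
   vertex 1.2 0.9 3.9
  endloop
 endfacet
 facet normal 0.991 -0.108 0.077
  outer loop
   vertex 2.1 1.5 4.8
   vertex 2.5 2.6 1.2
   vertex 2.6 4.6 2.7
  endloop
 endfacet
 facet normal 0.651 -0.743 -0.155
  outer loop
   vertex 2.1 1.5 4.8
   vertex 1.2 0.9 3.9
   vertex 2.5 2.6 1.2
  endloop
 endfacet
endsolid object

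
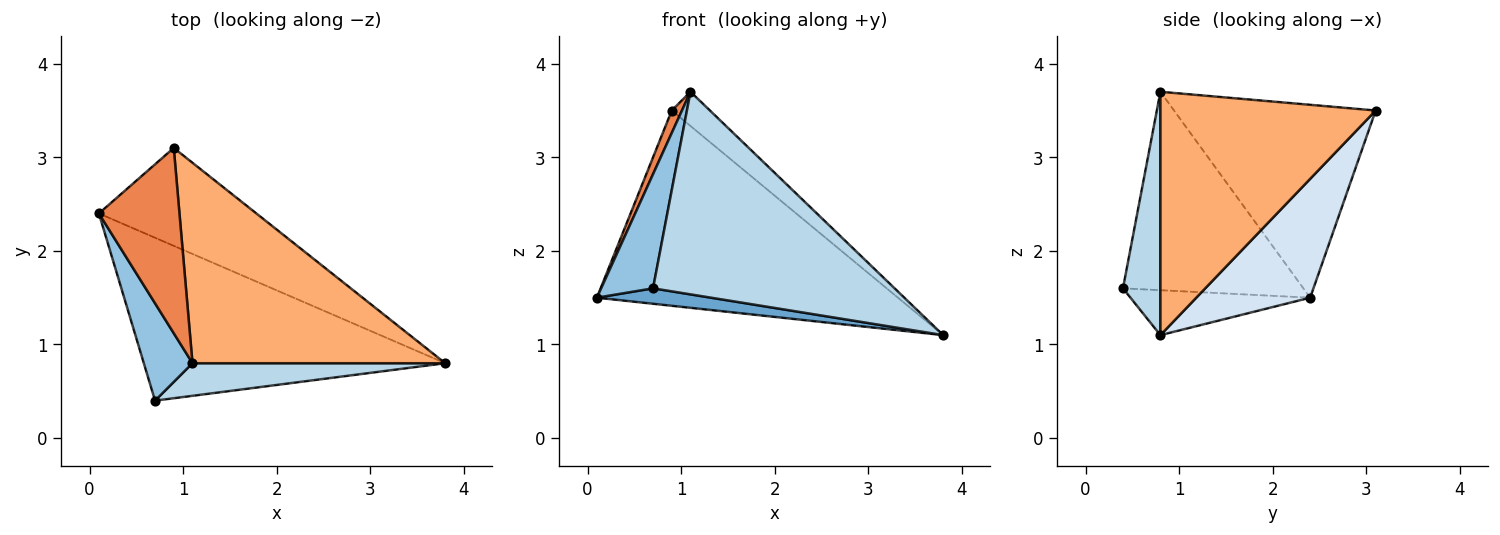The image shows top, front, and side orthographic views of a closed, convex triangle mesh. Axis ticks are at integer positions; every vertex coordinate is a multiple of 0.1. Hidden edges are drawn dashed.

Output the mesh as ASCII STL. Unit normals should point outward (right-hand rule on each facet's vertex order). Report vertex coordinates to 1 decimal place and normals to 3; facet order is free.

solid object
 facet normal -0.147 -0.093 -0.985
  outer loop
   vertex 0.7 0.4 1.6
   vertex 0.1 2.4 1.5
   vertex 3.8 0.8 1.1
  endloop
 endfacet
 facet normal -0.935 -0.269 0.229
  outer loop
   vertex 1.1 0.8 3.7
   vertex 0.1 2.4 1.5
   vertex 0.7 0.4 1.6
  endloop
 endfacet
 facet normal 0.151 -0.976 0.157
  outer loop
   vertex 1.1 0.8 3.7
   vertex 0.7 0.4 1.6
   vertex 3.8 0.8 1.1
  endloop
 endfacet
 facet normal 0.320 0.847 -0.425
  outer loop
   vertex 0.9 3.1 3.5
   vertex 3.8 0.8 1.1
   vertex 0.1 2.4 1.5
  endloop
 endfacet
 facet normal -0.922 -0.047 0.385
  outer loop
   vertex 0.9 3.1 3.5
   vertex 0.1 2.4 1.5
   vertex 1.1 0.8 3.7
  endloop
 endfacet
 facet normal 0.688 0.122 0.715
  outer loop
   vertex 0.9 3.1 3.5
   vertex 1.1 0.8 3.7
   vertex 3.8 0.8 1.1
  endloop
 endfacet
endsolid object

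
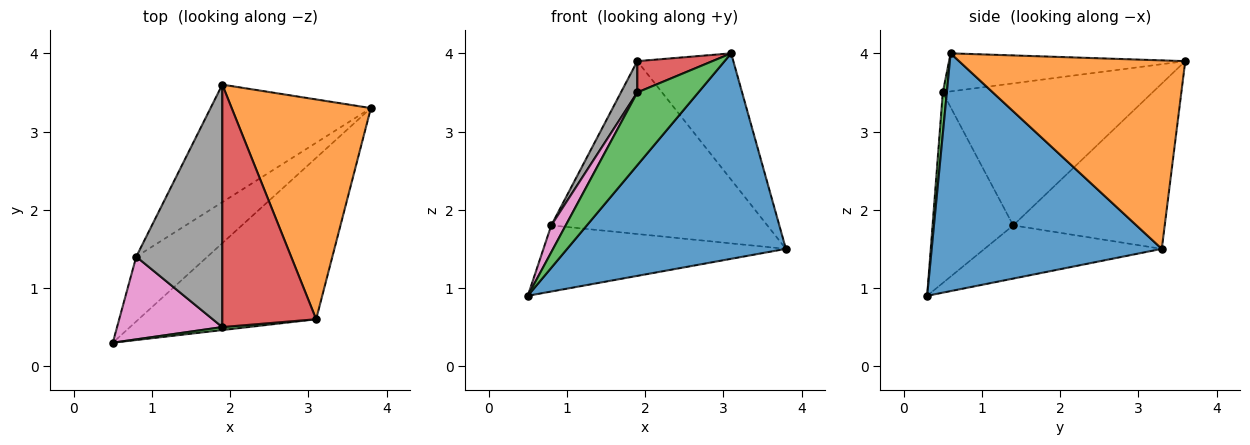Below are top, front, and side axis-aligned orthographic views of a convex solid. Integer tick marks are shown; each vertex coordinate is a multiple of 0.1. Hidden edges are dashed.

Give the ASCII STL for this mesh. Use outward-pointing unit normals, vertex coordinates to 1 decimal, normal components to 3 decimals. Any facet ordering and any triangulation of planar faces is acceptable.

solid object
 facet normal 0.637 -0.606 -0.476
  outer loop
   vertex 3.1 0.6 4.0
   vertex 0.5 0.3 0.9
   vertex 3.8 3.3 1.5
  endloop
 endfacet
 facet normal 0.761 0.323 0.562
  outer loop
   vertex 1.9 3.6 3.9
   vertex 3.1 0.6 4.0
   vertex 3.8 3.3 1.5
  endloop
 endfacet
 facet normal 0.066 -0.997 0.041
  outer loop
   vertex 1.9 0.5 3.5
   vertex 0.5 0.3 0.9
   vertex 3.1 0.6 4.0
  endloop
 endfacet
 facet normal -0.373 -0.119 0.920
  outer loop
   vertex 1.9 0.5 3.5
   vertex 3.1 0.6 4.0
   vertex 1.9 3.6 3.9
  endloop
 endfacet
 facet normal -0.463 0.633 -0.620
  outer loop
   vertex 0.8 1.4 1.8
   vertex 3.8 3.3 1.5
   vertex 0.5 0.3 0.9
  endloop
 endfacet
 facet normal -0.502 0.715 -0.487
  outer loop
   vertex 0.8 1.4 1.8
   vertex 1.9 3.6 3.9
   vertex 3.8 3.3 1.5
  endloop
 endfacet
 facet normal -0.865 -0.155 0.478
  outer loop
   vertex 0.8 1.4 1.8
   vertex 0.5 0.3 0.9
   vertex 1.9 0.5 3.5
  endloop
 endfacet
 facet normal -0.853 -0.067 0.517
  outer loop
   vertex 0.8 1.4 1.8
   vertex 1.9 0.5 3.5
   vertex 1.9 3.6 3.9
  endloop
 endfacet
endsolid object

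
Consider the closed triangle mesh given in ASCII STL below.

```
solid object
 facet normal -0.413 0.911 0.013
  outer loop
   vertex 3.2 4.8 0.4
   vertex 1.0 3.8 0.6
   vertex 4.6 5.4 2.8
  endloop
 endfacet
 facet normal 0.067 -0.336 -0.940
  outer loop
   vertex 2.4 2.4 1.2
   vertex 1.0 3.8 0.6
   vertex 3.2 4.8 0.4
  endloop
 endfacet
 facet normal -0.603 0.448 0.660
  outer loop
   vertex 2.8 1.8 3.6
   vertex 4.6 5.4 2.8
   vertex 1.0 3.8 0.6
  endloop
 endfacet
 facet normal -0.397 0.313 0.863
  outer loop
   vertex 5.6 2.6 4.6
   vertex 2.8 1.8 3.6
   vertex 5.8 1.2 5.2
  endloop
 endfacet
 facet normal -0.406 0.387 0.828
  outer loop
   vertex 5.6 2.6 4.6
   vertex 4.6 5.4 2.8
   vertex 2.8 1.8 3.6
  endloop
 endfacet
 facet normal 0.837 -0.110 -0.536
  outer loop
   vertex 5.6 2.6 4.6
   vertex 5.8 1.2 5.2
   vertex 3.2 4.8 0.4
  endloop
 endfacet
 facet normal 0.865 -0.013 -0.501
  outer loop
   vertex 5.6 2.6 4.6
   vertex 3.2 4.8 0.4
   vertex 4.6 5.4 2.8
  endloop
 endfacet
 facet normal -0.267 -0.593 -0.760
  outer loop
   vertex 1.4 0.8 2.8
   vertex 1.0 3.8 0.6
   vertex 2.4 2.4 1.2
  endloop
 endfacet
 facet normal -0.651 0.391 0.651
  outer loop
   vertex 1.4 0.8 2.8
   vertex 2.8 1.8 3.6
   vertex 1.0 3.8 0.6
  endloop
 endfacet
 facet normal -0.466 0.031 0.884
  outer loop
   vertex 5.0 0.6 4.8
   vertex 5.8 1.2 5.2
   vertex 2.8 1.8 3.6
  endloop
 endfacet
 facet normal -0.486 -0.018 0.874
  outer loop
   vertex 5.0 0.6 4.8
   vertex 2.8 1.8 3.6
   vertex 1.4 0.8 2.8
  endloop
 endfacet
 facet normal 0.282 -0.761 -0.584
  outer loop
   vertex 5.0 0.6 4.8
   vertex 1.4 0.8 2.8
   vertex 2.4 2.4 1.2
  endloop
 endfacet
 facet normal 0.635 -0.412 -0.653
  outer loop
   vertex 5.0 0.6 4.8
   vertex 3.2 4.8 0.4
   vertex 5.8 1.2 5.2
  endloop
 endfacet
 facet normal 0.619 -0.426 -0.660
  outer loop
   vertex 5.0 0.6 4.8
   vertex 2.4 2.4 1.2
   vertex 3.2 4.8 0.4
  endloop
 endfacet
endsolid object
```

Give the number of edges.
21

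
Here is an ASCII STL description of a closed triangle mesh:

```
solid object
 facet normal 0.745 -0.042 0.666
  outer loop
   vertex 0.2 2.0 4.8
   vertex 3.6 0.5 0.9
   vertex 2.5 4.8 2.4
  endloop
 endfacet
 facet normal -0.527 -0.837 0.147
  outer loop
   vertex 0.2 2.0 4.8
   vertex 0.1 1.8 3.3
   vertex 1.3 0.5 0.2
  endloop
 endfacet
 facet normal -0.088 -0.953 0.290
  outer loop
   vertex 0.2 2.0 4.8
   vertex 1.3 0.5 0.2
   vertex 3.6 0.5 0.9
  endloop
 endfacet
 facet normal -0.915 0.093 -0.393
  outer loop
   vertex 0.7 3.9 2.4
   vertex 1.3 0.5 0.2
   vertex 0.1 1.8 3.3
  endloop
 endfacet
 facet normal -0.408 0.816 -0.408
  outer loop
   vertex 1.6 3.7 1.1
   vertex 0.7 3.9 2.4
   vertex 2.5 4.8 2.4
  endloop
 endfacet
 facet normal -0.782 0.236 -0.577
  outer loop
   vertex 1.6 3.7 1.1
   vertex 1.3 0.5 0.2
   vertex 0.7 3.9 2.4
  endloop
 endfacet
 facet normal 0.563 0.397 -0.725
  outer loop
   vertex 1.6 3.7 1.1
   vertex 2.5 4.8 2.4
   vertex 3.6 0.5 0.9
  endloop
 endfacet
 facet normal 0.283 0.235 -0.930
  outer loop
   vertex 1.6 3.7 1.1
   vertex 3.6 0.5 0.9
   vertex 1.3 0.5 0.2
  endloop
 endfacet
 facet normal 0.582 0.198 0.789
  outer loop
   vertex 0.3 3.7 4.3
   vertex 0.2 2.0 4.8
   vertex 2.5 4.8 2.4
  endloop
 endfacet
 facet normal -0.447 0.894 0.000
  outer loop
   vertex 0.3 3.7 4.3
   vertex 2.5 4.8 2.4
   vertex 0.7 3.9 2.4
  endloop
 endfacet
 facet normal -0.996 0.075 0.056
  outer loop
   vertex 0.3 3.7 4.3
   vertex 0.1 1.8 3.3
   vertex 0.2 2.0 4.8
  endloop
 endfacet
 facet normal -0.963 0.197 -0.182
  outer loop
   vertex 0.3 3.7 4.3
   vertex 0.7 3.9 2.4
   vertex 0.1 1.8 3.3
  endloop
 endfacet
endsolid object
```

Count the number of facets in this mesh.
12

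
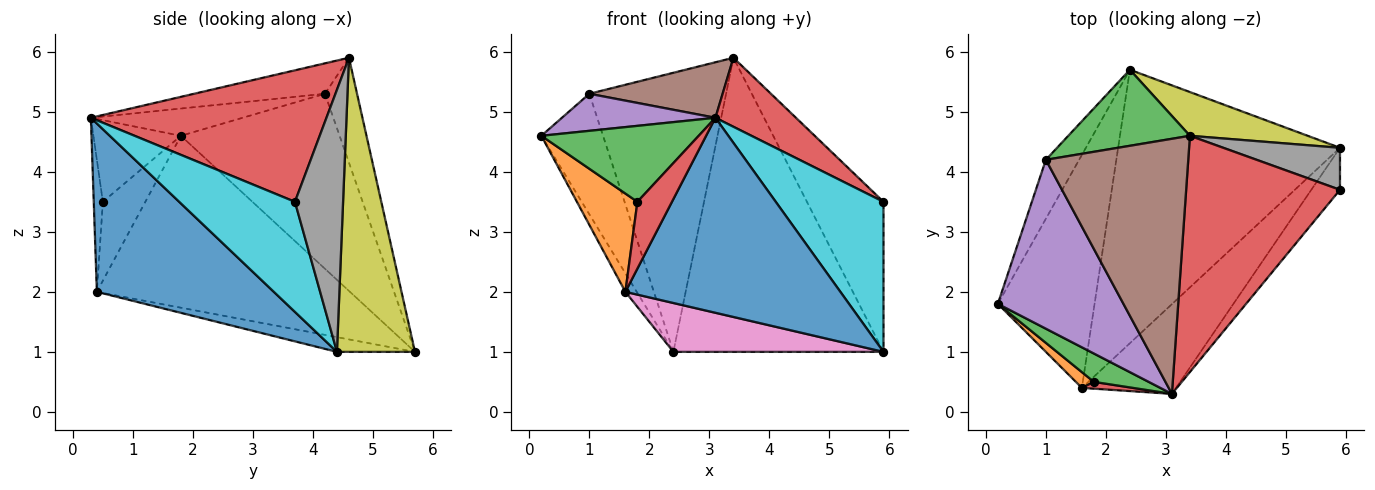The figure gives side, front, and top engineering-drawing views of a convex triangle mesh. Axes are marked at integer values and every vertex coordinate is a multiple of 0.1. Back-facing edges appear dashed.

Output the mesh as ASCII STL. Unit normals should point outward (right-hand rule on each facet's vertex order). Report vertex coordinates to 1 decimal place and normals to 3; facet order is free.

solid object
 facet normal -0.871 0.039 -0.490
  outer loop
   vertex 1.6 0.4 2.0
   vertex 0.2 1.8 4.6
   vertex 2.4 5.7 1.0
  endloop
 endfacet
 facet normal -0.918 0.357 -0.174
  outer loop
   vertex 1.0 4.2 5.3
   vertex 2.4 5.7 1.0
   vertex 0.2 1.8 4.6
  endloop
 endfacet
 facet normal -0.221 0.941 0.256
  outer loop
   vertex 1.0 4.2 5.3
   vertex 3.4 4.6 5.9
   vertex 2.4 5.7 1.0
  endloop
 endfacet
 facet normal 0.634 -0.217 0.742
  outer loop
   vertex 3.1 0.3 4.9
   vertex 5.9 3.7 3.5
   vertex 3.4 4.6 5.9
  endloop
 endfacet
 facet normal -0.207 -0.210 0.956
  outer loop
   vertex 3.1 0.3 4.9
   vertex 1.0 4.2 5.3
   vertex 0.2 1.8 4.6
  endloop
 endfacet
 facet normal -0.204 -0.208 0.956
  outer loop
   vertex 3.1 0.3 4.9
   vertex 3.4 4.6 5.9
   vertex 1.0 4.2 5.3
  endloop
 endfacet
 facet normal -0.065 -0.176 -0.982
  outer loop
   vertex 5.9 4.4 1.0
   vertex 1.6 0.4 2.0
   vertex 2.4 5.7 1.0
  endloop
 endfacet
 facet normal 0.518 0.824 0.231
  outer loop
   vertex 5.9 4.4 1.0
   vertex 3.4 4.6 5.9
   vertex 5.9 3.7 3.5
  endloop
 endfacet
 facet normal 0.345 0.928 0.138
  outer loop
   vertex 5.9 4.4 1.0
   vertex 2.4 5.7 1.0
   vertex 3.4 4.6 5.9
  endloop
 endfacet
 facet normal 0.719 -0.669 -0.187
  outer loop
   vertex 5.9 4.4 1.0
   vertex 5.9 3.7 3.5
   vertex 3.1 0.3 4.9
  endloop
 endfacet
 facet normal 0.599 -0.727 -0.335
  outer loop
   vertex 5.9 4.4 1.0
   vertex 3.1 0.3 4.9
   vertex 1.6 0.4 2.0
  endloop
 endfacet
 facet normal -0.570 -0.811 0.130
  outer loop
   vertex 1.8 0.5 3.5
   vertex 0.2 1.8 4.6
   vertex 1.6 0.4 2.0
  endloop
 endfacet
 facet normal -0.462 -0.831 0.310
  outer loop
   vertex 1.8 0.5 3.5
   vertex 3.1 0.3 4.9
   vertex 0.2 1.8 4.6
  endloop
 endfacet
 facet normal -0.254 -0.962 0.098
  outer loop
   vertex 1.8 0.5 3.5
   vertex 1.6 0.4 2.0
   vertex 3.1 0.3 4.9
  endloop
 endfacet
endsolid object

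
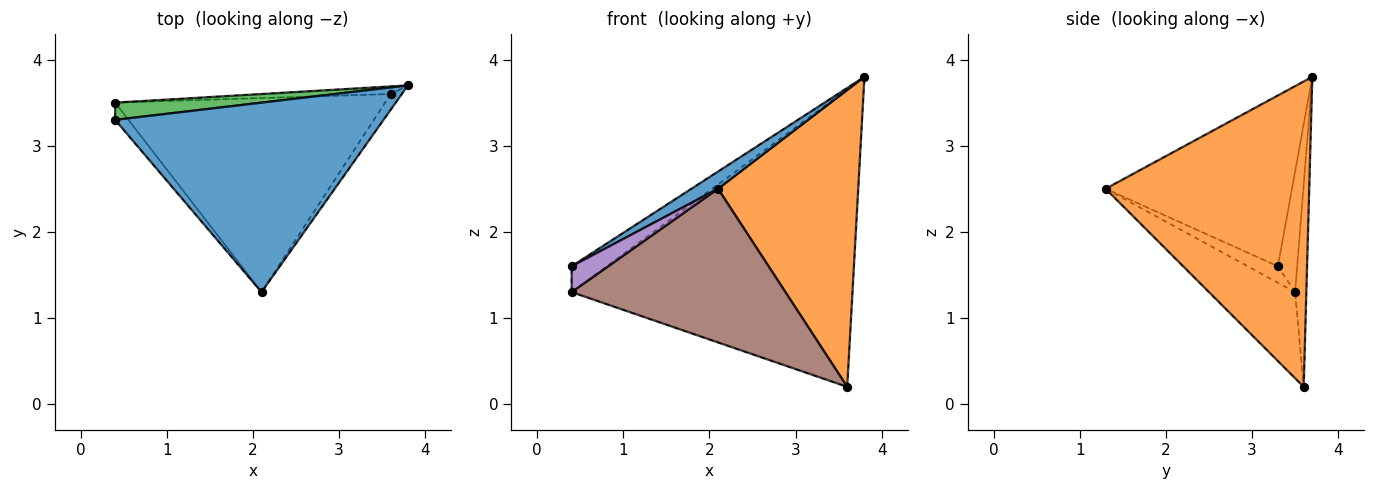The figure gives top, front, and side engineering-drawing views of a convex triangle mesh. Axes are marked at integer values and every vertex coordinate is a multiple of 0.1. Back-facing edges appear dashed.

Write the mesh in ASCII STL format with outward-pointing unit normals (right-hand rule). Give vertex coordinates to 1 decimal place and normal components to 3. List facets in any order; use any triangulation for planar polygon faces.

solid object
 facet normal -0.535 -0.076 0.841
  outer loop
   vertex 2.1 1.3 2.5
   vertex 3.8 3.7 3.8
   vertex 0.4 3.3 1.6
  endloop
 endfacet
 facet normal 0.823 -0.567 -0.030
  outer loop
   vertex 3.6 3.6 0.2
   vertex 3.8 3.7 3.8
   vertex 2.1 1.3 2.5
  endloop
 endfacet
 facet normal -0.416 0.757 0.505
  outer loop
   vertex 0.4 3.5 1.3
   vertex 0.4 3.3 1.6
   vertex 3.8 3.7 3.8
  endloop
 endfacet
 facet normal -0.040 0.999 -0.026
  outer loop
   vertex 0.4 3.5 1.3
   vertex 3.8 3.7 3.8
   vertex 3.6 3.6 0.2
  endloop
 endfacet
 facet normal -0.565 -0.686 -0.458
  outer loop
   vertex 0.4 3.5 1.3
   vertex 2.1 1.3 2.5
   vertex 0.4 3.3 1.6
  endloop
 endfacet
 facet normal -0.243 -0.602 -0.761
  outer loop
   vertex 0.4 3.5 1.3
   vertex 3.6 3.6 0.2
   vertex 2.1 1.3 2.5
  endloop
 endfacet
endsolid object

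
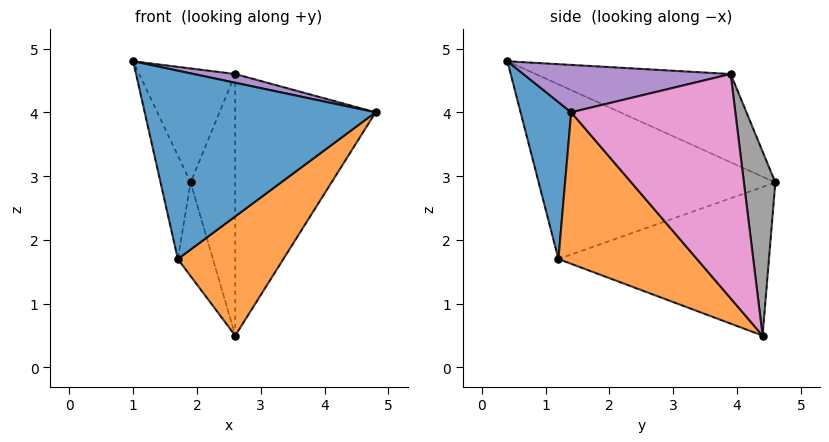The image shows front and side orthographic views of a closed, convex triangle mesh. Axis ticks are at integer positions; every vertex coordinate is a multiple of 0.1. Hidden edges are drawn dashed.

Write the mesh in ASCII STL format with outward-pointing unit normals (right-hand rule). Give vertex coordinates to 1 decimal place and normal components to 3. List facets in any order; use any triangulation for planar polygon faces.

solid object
 facet normal 0.210 -0.957 -0.200
  outer loop
   vertex 1.7 1.2 1.7
   vertex 4.8 1.4 4.0
   vertex 1.0 0.4 4.8
  endloop
 endfacet
 facet normal 0.557 -0.424 -0.714
  outer loop
   vertex 1.7 1.2 1.7
   vertex 2.6 4.4 0.5
   vertex 4.8 1.4 4.0
  endloop
 endfacet
 facet normal -0.974 0.124 -0.188
  outer loop
   vertex 1.7 1.2 1.7
   vertex 1.0 0.4 4.8
   vertex 1.9 4.6 2.9
  endloop
 endfacet
 facet normal -0.944 0.157 -0.289
  outer loop
   vertex 1.7 1.2 1.7
   vertex 1.9 4.6 2.9
   vertex 2.6 4.4 0.5
  endloop
 endfacet
 facet normal 0.217 -0.043 0.975
  outer loop
   vertex 2.6 3.9 4.6
   vertex 1.0 0.4 4.8
   vertex 4.8 1.4 4.0
  endloop
 endfacet
 facet normal -0.786 0.387 0.483
  outer loop
   vertex 2.6 3.9 4.6
   vertex 1.9 4.6 2.9
   vertex 1.0 0.4 4.8
  endloop
 endfacet
 facet normal 0.758 0.648 0.079
  outer loop
   vertex 2.6 3.9 4.6
   vertex 4.8 1.4 4.0
   vertex 2.6 4.4 0.5
  endloop
 endfacet
 facet normal 0.573 0.814 0.099
  outer loop
   vertex 2.6 3.9 4.6
   vertex 2.6 4.4 0.5
   vertex 1.9 4.6 2.9
  endloop
 endfacet
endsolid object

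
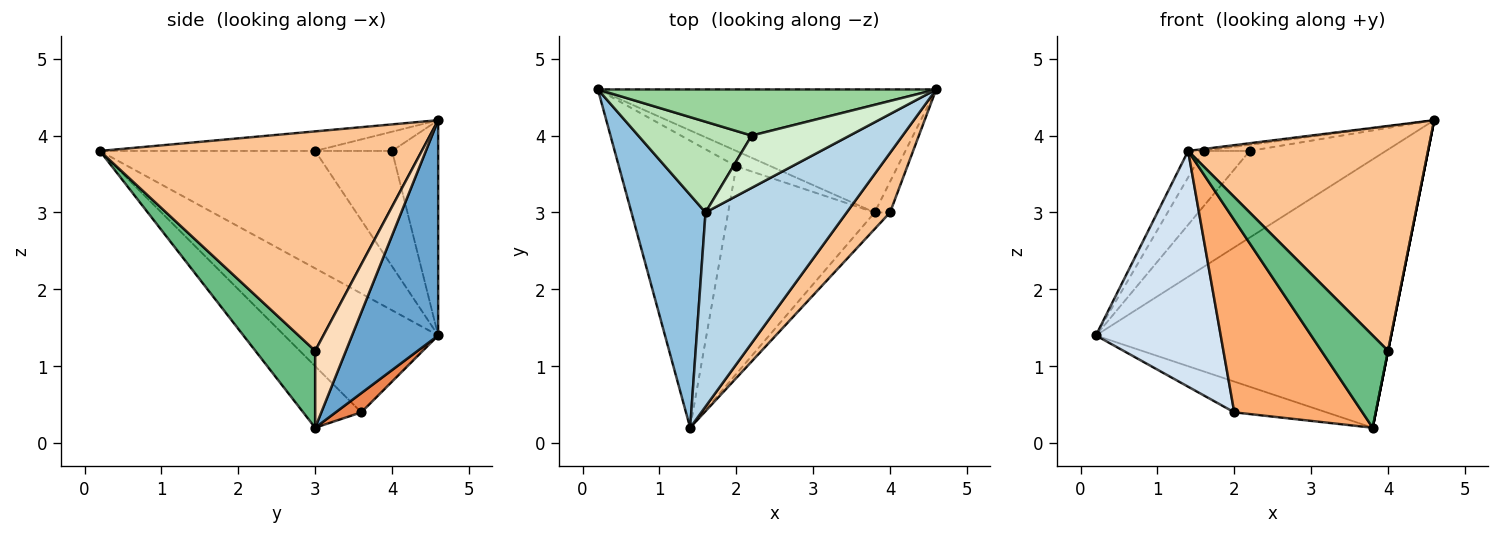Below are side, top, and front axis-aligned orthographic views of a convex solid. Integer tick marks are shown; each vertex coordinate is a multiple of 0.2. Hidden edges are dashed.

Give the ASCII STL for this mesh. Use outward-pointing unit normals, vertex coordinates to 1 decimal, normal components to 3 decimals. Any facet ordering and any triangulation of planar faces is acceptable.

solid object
 facet normal 0.256 0.879 -0.403
  outer loop
   vertex 3.8 3.0 0.2
   vertex 0.2 4.6 1.4
   vertex 4.6 4.6 4.2
  endloop
 endfacet
 facet normal -0.844 0.060 0.533
  outer loop
   vertex 1.6 3.0 3.8
   vertex 0.2 4.6 1.4
   vertex 1.4 0.2 3.8
  endloop
 endfacet
 facet normal -0.137 0.010 0.990
  outer loop
   vertex 1.6 3.0 3.8
   vertex 1.4 0.2 3.8
   vertex 4.6 4.6 4.2
  endloop
 endfacet
 facet normal -0.616 -0.500 -0.609
  outer loop
   vertex 2.0 3.6 0.4
   vertex 1.4 0.2 3.8
   vertex 0.2 4.6 1.4
  endloop
 endfacet
 facet normal 0.241 0.868 -0.434
  outer loop
   vertex 2.0 3.6 0.4
   vertex 0.2 4.6 1.4
   vertex 3.8 3.0 0.2
  endloop
 endfacet
 facet normal -0.294 -0.649 -0.701
  outer loop
   vertex 2.0 3.6 0.4
   vertex 3.8 3.0 0.2
   vertex 1.4 0.2 3.8
  endloop
 endfacet
 facet normal 0.792 -0.590 0.156
  outer loop
   vertex 4.0 3.0 1.2
   vertex 4.6 4.6 4.2
   vertex 1.4 0.2 3.8
  endloop
 endfacet
 facet normal 0.981 0.000 -0.196
  outer loop
   vertex 4.0 3.0 1.2
   vertex 3.8 3.0 0.2
   vertex 4.6 4.6 4.2
  endloop
 endfacet
 facet normal 0.662 -0.738 -0.132
  outer loop
   vertex 4.0 3.0 1.2
   vertex 1.4 0.2 3.8
   vertex 3.8 3.0 0.2
  endloop
 endfacet
 facet normal -0.286 0.846 0.450
  outer loop
   vertex 2.2 4.0 3.8
   vertex 4.6 4.6 4.2
   vertex 0.2 4.6 1.4
  endloop
 endfacet
 facet normal -0.656 0.393 0.645
  outer loop
   vertex 2.2 4.0 3.8
   vertex 0.2 4.6 1.4
   vertex 1.6 3.0 3.8
  endloop
 endfacet
 facet normal -0.191 0.115 0.975
  outer loop
   vertex 2.2 4.0 3.8
   vertex 1.6 3.0 3.8
   vertex 4.6 4.6 4.2
  endloop
 endfacet
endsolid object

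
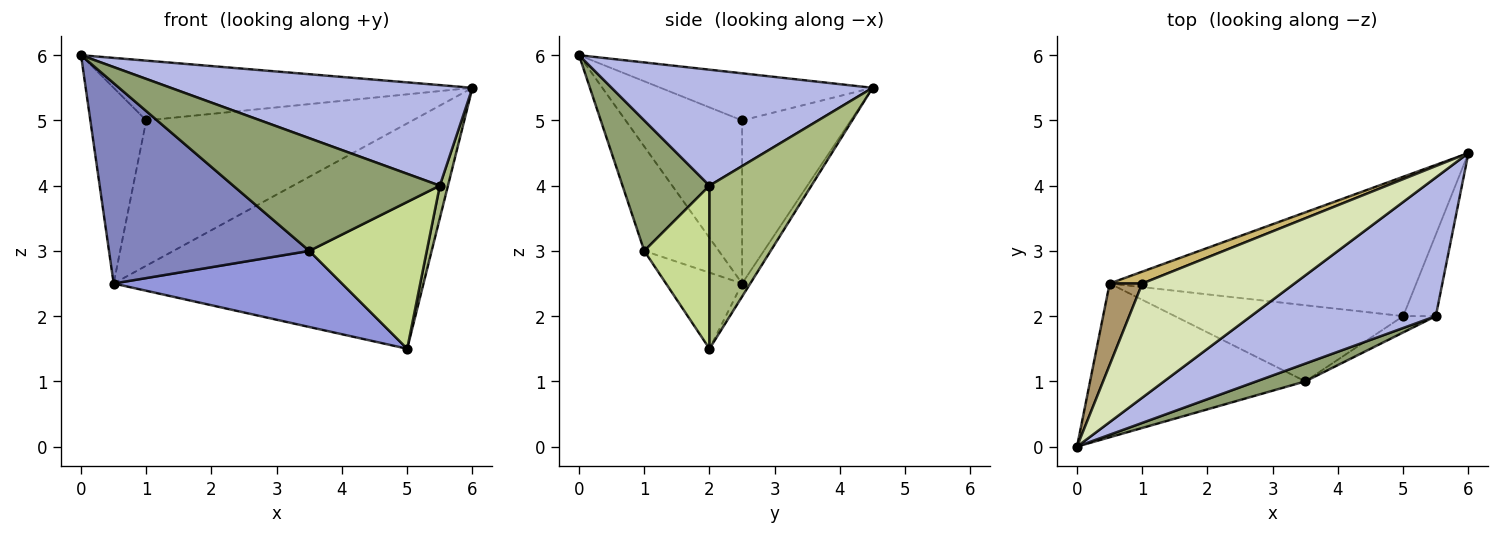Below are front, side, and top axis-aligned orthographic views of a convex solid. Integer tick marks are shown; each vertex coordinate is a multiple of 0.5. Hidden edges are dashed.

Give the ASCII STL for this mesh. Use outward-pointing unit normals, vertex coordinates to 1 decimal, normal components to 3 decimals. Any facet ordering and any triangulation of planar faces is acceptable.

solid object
 facet normal -0.022 0.850 -0.526
  outer loop
   vertex 0.5 2.5 2.5
   vertex 6.0 4.5 5.5
   vertex 5.0 2.0 1.5
  endloop
 endfacet
 facet normal -0.283 -0.761 -0.584
  outer loop
   vertex 0.5 2.5 2.5
   vertex 3.5 1.0 3.0
   vertex 0.0 0.0 6.0
  endloop
 endfacet
 facet normal -0.229 -0.688 -0.688
  outer loop
   vertex 0.5 2.5 2.5
   vertex 5.0 2.0 1.5
   vertex 3.5 1.0 3.0
  endloop
 endfacet
 facet normal 0.453 -0.524 0.722
  outer loop
   vertex 5.5 2.0 4.0
   vertex 6.0 4.5 5.5
   vertex 0.0 0.0 6.0
  endloop
 endfacet
 facet normal 0.384 -0.912 0.144
  outer loop
   vertex 5.5 2.0 4.0
   vertex 0.0 0.0 6.0
   vertex 3.5 1.0 3.0
  endloop
 endfacet
 facet normal 0.978 -0.078 -0.196
  outer loop
   vertex 5.5 2.0 4.0
   vertex 5.0 2.0 1.5
   vertex 6.0 4.5 5.5
  endloop
 endfacet
 facet normal 0.483 -0.870 -0.097
  outer loop
   vertex 5.5 2.0 4.0
   vertex 3.5 1.0 3.0
   vertex 5.0 2.0 1.5
  endloop
 endfacet
 facet normal -0.264 0.447 0.854
  outer loop
   vertex 1.0 2.5 5.0
   vertex 0.0 0.0 6.0
   vertex 6.0 4.5 5.5
  endloop
 endfacet
 facet normal -0.887 0.426 0.177
  outer loop
   vertex 1.0 2.5 5.0
   vertex 0.5 2.5 2.5
   vertex 0.0 0.0 6.0
  endloop
 endfacet
 facet normal -0.377 0.923 0.075
  outer loop
   vertex 1.0 2.5 5.0
   vertex 6.0 4.5 5.5
   vertex 0.5 2.5 2.5
  endloop
 endfacet
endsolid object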